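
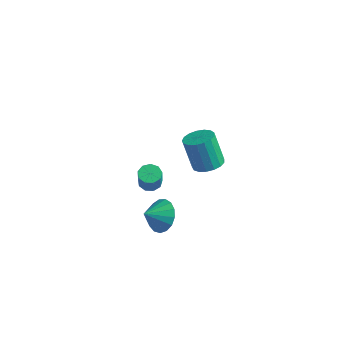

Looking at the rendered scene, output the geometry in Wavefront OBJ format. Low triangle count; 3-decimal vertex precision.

v -4.012 2.59 -3.721
v -3.536 2.231 -3.925
v -3.312 1.912 -2.843
v -3.788 2.27 -2.639
v -3.394 2.628 -3.837
v -3.17 2.309 -2.755
v -3.541 3.007 -3.695
v -3.317 2.688 -2.613
v -3.908 3.191 -3.565
v -3.685 2.872 -2.483
v -4.324 3.094 -3.508
v -4.101 2.774 -2.426
v -4.594 2.76 -3.551
v -4.37 2.441 -2.469
v -4.591 2.347 -3.673
v -4.368 2.028 -2.591
v -4.317 2.047 -3.818
v -4.094 1.728 -2.736
v -3.901 2.002 -3.918
v -3.677 1.682 -2.836
v -1.682 0.292 -3.268
v -0.816 0.214 -2.795
v -2.118 -0.572 -2.612
v -1.057 0.531 -2.539
v -1.441 0.793 -2.449
v -1.881 0.94 -2.547
v -2.275 0.939 -2.81
v -2.533 0.79 -3.178
v -2.596 0.527 -3.567
v -2.45 0.21 -3.888
v -2.128 -0.088 -4.066
v -1.703 -0.299 -4.062
v -1.274 -0.375 -3.876
v -0.938 -0.297 -3.55
v -0.773 -0.085 -3.161
v 0.851 0.621 2.186
v 1.592 0.55 2.478
v 0.95 0.628 4.126
v 0.209 0.699 3.834
v 1.544 0.928 2.442
v 0.902 1.006 4.089
v 1.337 1.236 2.347
v 0.695 1.313 3.994
v 1.019 1.403 2.215
v 0.377 1.481 3.862
v 0.662 1.391 2.076
v 0.02 1.469 3.724
v 0.349 1.202 1.963
v -0.293 1.28 3.611
v 0.15 0.881 1.901
v -0.492 0.959 3.548
v 0.112 0.5 1.904
v -0.53 0.578 3.552
v 0.244 0.147 1.972
v -0.398 0.224 3.619
v 0.514 -0.098 2.089
v -0.128 -0.02 3.736
v 0.862 -0.178 2.228
v 0.22 -0.1 3.876
v 1.207 -0.075 2.358
v 0.565 0.003 4.005
v 1.471 0.188 2.448
v 0.828 0.266 4.096
f 2 1 5
f 2 5 3
f 3 5 6
f 3 6 4
f 5 1 7
f 5 7 6
f 6 7 8
f 6 8 4
f 7 1 9
f 7 9 8
f 8 9 10
f 8 10 4
f 9 1 11
f 9 11 10
f 10 11 12
f 10 12 4
f 11 1 13
f 11 13 12
f 12 13 14
f 12 14 4
f 13 1 15
f 13 15 14
f 14 15 16
f 14 16 4
f 15 1 17
f 15 17 16
f 16 17 18
f 16 18 4
f 17 1 19
f 17 19 18
f 18 19 20
f 18 20 4
f 19 1 2
f 19 2 20
f 20 2 3
f 20 3 4
f 22 21 24
f 22 24 23
f 24 21 25
f 24 25 23
f 25 21 26
f 25 26 23
f 26 21 27
f 26 27 23
f 27 21 28
f 27 28 23
f 28 21 29
f 28 29 23
f 29 21 30
f 29 30 23
f 30 21 31
f 30 31 23
f 31 21 32
f 31 32 23
f 32 21 33
f 32 33 23
f 33 21 34
f 33 34 23
f 34 21 35
f 34 35 23
f 35 21 22
f 35 22 23
f 37 36 40
f 37 40 38
f 38 40 41
f 38 41 39
f 40 36 42
f 40 42 41
f 41 42 43
f 41 43 39
f 42 36 44
f 42 44 43
f 43 44 45
f 43 45 39
f 44 36 46
f 44 46 45
f 45 46 47
f 45 47 39
f 46 36 48
f 46 48 47
f 47 48 49
f 47 49 39
f 48 36 50
f 48 50 49
f 49 50 51
f 49 51 39
f 50 36 52
f 50 52 51
f 51 52 53
f 51 53 39
f 52 36 54
f 52 54 53
f 53 54 55
f 53 55 39
f 54 36 56
f 54 56 55
f 55 56 57
f 55 57 39
f 56 36 58
f 56 58 57
f 57 58 59
f 57 59 39
f 58 36 60
f 58 60 59
f 59 60 61
f 59 61 39
f 60 36 62
f 60 62 61
f 61 62 63
f 61 63 39
f 62 36 37
f 62 37 63
f 63 37 38
f 63 38 39



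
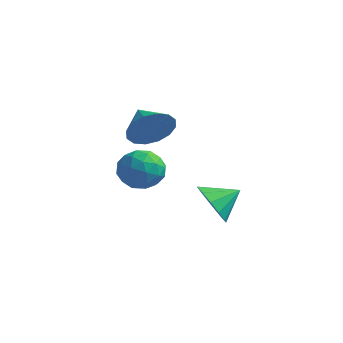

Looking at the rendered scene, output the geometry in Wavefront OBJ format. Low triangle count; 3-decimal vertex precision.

v -0.888 -2.752 2.135
v -0.358 -2.409 2.884
v -1.992 -2.208 2.665
v -0.345 -2.041 2.534
v -0.477 -1.865 2.077
v -0.72 -1.926 1.636
v -1.008 -2.208 1.328
v -1.264 -2.637 1.237
v -1.419 -3.096 1.385
v -1.432 -3.463 1.735
v -1.299 -3.64 2.192
v -1.057 -3.579 2.633
v -0.769 -3.297 2.941
v -0.513 -2.868 3.032
v -1.665 -2.531 -0.564
v -1.112 -2.054 0.07
v -1.268 -3.886 0.11
v -0.715 -3.409 0.744
v -1.678 -3.326 0.784
v -1.923 -2.488 0.367
v -0.457 -3.452 -0.187
v -0.702 -2.614 -0.604
v -0.365 -2.623 0.303
v -1.12 -2.545 0.903
v -1.26 -3.395 -0.723
v -2.015 -3.317 -0.123
v -1.423 -2.173 -0.306
v -0.957 -3.767 0.486
v -1.523 -3.718 0.509
v -1.198 -3.438 0.882
v -1.9 -2.429 -0.132
v -1.575 -2.148 0.241
v -1.908 -2.896 0.661
v -0.805 -3.792 -0.061
v -0.48 -3.511 0.312
v -1.182 -2.502 -0.702
v -0.857 -2.222 -0.329
v -0.472 -3.044 -0.481
v -0.659 -2.227 0.204
v -0.426 -3.024 0.6
v -0.274 -3.049 0.052
v -0.418 -2.556 -0.192
v -1.103 -2.182 0.556
v -0.87 -2.978 0.952
v -1.436 -2.93 0.976
v -1.58 -2.437 0.731
v -0.664 -2.516 0.693
v -1.51 -2.962 -0.772
v -1.277 -3.758 -0.376
v -0.8 -3.503 -0.551
v -0.944 -3.01 -0.796
v -1.954 -2.916 -0.42
v -1.721 -3.713 -0.024
v -1.962 -3.384 0.372
v -2.106 -2.891 0.128
v -1.716 -3.424 -0.513
v 0.071 -0.477 -2.194
v 0.693 -0.377 -2.996
v 0.709 0.437 -1.586
v 0.256 -0.014 -3.084
v -0.239 0.202 -2.889
v -0.636 0.203 -2.474
v -0.809 -0.013 -1.969
v -0.702 -0.375 -1.537
v -0.35 -0.77 -1.313
v 0.136 -1.072 -1.368
v 0.601 -1.185 -1.687
v 0.898 -1.073 -2.166
v 0.932 -0.772 -2.654
f 2 1 4
f 2 4 3
f 4 1 5
f 4 5 3
f 5 1 6
f 5 6 3
f 6 1 7
f 6 7 3
f 7 1 8
f 7 8 3
f 8 1 9
f 8 9 3
f 9 1 10
f 9 10 3
f 10 1 11
f 10 11 3
f 11 1 12
f 11 12 3
f 12 1 13
f 12 13 3
f 13 1 14
f 13 14 3
f 14 1 2
f 14 2 3
f 15 52 31
f 52 26 55
f 31 55 20
f 52 55 31
f 15 31 27
f 31 20 32
f 27 32 16
f 31 32 27
f 15 27 36
f 27 16 37
f 36 37 22
f 27 37 36
f 15 36 48
f 36 22 51
f 48 51 25
f 36 51 48
f 15 48 52
f 48 25 56
f 52 56 26
f 48 56 52
f 16 32 43
f 32 20 46
f 43 46 24
f 32 46 43
f 20 55 33
f 55 26 54
f 33 54 19
f 55 54 33
f 26 56 53
f 56 25 49
f 53 49 17
f 56 49 53
f 25 51 50
f 51 22 38
f 50 38 21
f 51 38 50
f 22 37 42
f 37 16 39
f 42 39 23
f 37 39 42
f 18 44 30
f 44 24 45
f 30 45 19
f 44 45 30
f 18 30 28
f 30 19 29
f 28 29 17
f 30 29 28
f 18 28 35
f 28 17 34
f 35 34 21
f 28 34 35
f 18 35 40
f 35 21 41
f 40 41 23
f 35 41 40
f 18 40 44
f 40 23 47
f 44 47 24
f 40 47 44
f 19 45 33
f 45 24 46
f 33 46 20
f 45 46 33
f 17 29 53
f 29 19 54
f 53 54 26
f 29 54 53
f 21 34 50
f 34 17 49
f 50 49 25
f 34 49 50
f 23 41 42
f 41 21 38
f 42 38 22
f 41 38 42
f 24 47 43
f 47 23 39
f 43 39 16
f 47 39 43
f 58 57 60
f 58 60 59
f 60 57 61
f 60 61 59
f 61 57 62
f 61 62 59
f 62 57 63
f 62 63 59
f 63 57 64
f 63 64 59
f 64 57 65
f 64 65 59
f 65 57 66
f 65 66 59
f 66 57 67
f 66 67 59
f 67 57 68
f 67 68 59
f 68 57 69
f 68 69 59
f 69 57 58
f 69 58 59



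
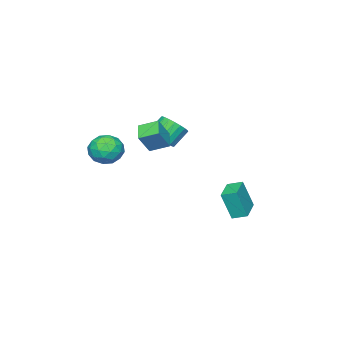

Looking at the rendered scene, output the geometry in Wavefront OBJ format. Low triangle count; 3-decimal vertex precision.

v 3.872 -1.012 4.064
v 4.635 -1.335 3.272
v 2.805 -2.465 3.628
v 3.568 -2.788 2.836
v 3.831 -2.863 3.949
v 4.49 -1.964 4.218
v 2.95 -1.836 2.682
v 3.609 -0.937 2.951
v 4.065 -1.844 2.418
v 4.61 -2.478 3.201
v 2.83 -1.322 3.699
v 3.375 -1.956 4.482
v 4.347 -1.046 3.706
v 3.093 -2.754 3.194
v 3.248 -2.798 3.848
v 3.696 -2.988 3.383
v 4.262 -1.416 4.262
v 4.711 -1.606 3.797
v 4.238 -2.504 4.195
v 2.729 -2.194 3.103
v 3.178 -2.384 2.638
v 3.744 -0.812 3.517
v 4.192 -1.002 3.052
v 3.202 -1.296 2.705
v 4.46 -1.535 2.738
v 3.833 -2.389 2.482
v 3.47 -1.829 2.391
v 3.857 -1.301 2.55
v 4.781 -1.908 3.199
v 4.154 -2.762 2.943
v 4.308 -2.806 3.597
v 4.696 -2.278 3.755
v 4.446 -2.207 2.697
v 3.286 -1.038 3.957
v 2.659 -1.892 3.701
v 2.744 -1.522 3.145
v 3.132 -0.994 3.303
v 3.607 -1.411 4.418
v 2.98 -2.265 4.162
v 3.583 -2.499 4.35
v 3.97 -1.971 4.509
v 2.994 -1.593 4.203
v -3.349 -3.509 1.427
v -2.673 -3.757 2.15
v -3.695 -3.44 3.215
v -4.371 -3.191 2.493
v -2.599 -3.343 2.098
v -3.621 -3.026 3.163
v -2.654 -2.957 1.931
v -3.676 -2.64 2.996
v -2.829 -2.667 1.676
v -3.851 -2.35 2.741
v -3.094 -2.522 1.378
v -4.116 -2.205 2.444
v -3.403 -2.548 1.089
v -4.425 -2.231 2.155
v -3.703 -2.74 0.859
v -4.725 -2.422 1.924
v -3.942 -3.064 0.726
v -4.964 -2.747 1.792
v -4.078 -3.466 0.715
v -5.1 -3.149 1.78
v -4.088 -3.875 0.827
v -5.11 -3.558 1.893
v -3.97 -4.22 1.043
v -4.992 -3.903 2.108
v -3.745 -4.443 1.325
v -4.767 -4.126 2.391
v -3.451 -4.504 1.625
v -4.474 -4.187 2.691
v -3.14 -4.393 1.891
v -4.162 -4.076 2.956
v -2.865 -4.129 2.076
v -3.887 -3.812 3.142
v -2.071 -3.375 1.964
v -2.675 -2.287 2.461
v -1.165 -2.621 1.415
v -1.77 -1.533 1.912
v -1.15 -3.487 3.328
v -1.755 -2.399 3.825
v -0.245 -2.733 2.779
v -0.849 -1.645 3.276
v -2.107 3.323 -1.951
v -1.726 2.788 -0.051
v -2.473 4.197 -1.631
v -2.091 3.663 0.268
v -0.549 4.017 -2.068
v -0.167 3.483 -0.169
v -0.914 4.892 -1.749
v -0.533 4.357 0.151
f 1 38 17
f 38 12 41
f 17 41 6
f 38 41 17
f 1 17 13
f 17 6 18
f 13 18 2
f 17 18 13
f 1 13 22
f 13 2 23
f 22 23 8
f 13 23 22
f 1 22 34
f 22 8 37
f 34 37 11
f 22 37 34
f 1 34 38
f 34 11 42
f 38 42 12
f 34 42 38
f 2 18 29
f 18 6 32
f 29 32 10
f 18 32 29
f 6 41 19
f 41 12 40
f 19 40 5
f 41 40 19
f 12 42 39
f 42 11 35
f 39 35 3
f 42 35 39
f 11 37 36
f 37 8 24
f 36 24 7
f 37 24 36
f 8 23 28
f 23 2 25
f 28 25 9
f 23 25 28
f 4 30 16
f 30 10 31
f 16 31 5
f 30 31 16
f 4 16 14
f 16 5 15
f 14 15 3
f 16 15 14
f 4 14 21
f 14 3 20
f 21 20 7
f 14 20 21
f 4 21 26
f 21 7 27
f 26 27 9
f 21 27 26
f 4 26 30
f 26 9 33
f 30 33 10
f 26 33 30
f 5 31 19
f 31 10 32
f 19 32 6
f 31 32 19
f 3 15 39
f 15 5 40
f 39 40 12
f 15 40 39
f 7 20 36
f 20 3 35
f 36 35 11
f 20 35 36
f 9 27 28
f 27 7 24
f 28 24 8
f 27 24 28
f 10 33 29
f 33 9 25
f 29 25 2
f 33 25 29
f 44 43 47
f 44 47 45
f 45 47 48
f 45 48 46
f 47 43 49
f 47 49 48
f 48 49 50
f 48 50 46
f 49 43 51
f 49 51 50
f 50 51 52
f 50 52 46
f 51 43 53
f 51 53 52
f 52 53 54
f 52 54 46
f 53 43 55
f 53 55 54
f 54 55 56
f 54 56 46
f 55 43 57
f 55 57 56
f 56 57 58
f 56 58 46
f 57 43 59
f 57 59 58
f 58 59 60
f 58 60 46
f 59 43 61
f 59 61 60
f 60 61 62
f 60 62 46
f 61 43 63
f 61 63 62
f 62 63 64
f 62 64 46
f 63 43 65
f 63 65 64
f 64 65 66
f 64 66 46
f 65 43 67
f 65 67 66
f 66 67 68
f 66 68 46
f 67 43 69
f 67 69 68
f 68 69 70
f 68 70 46
f 69 43 71
f 69 71 70
f 70 71 72
f 70 72 46
f 71 43 73
f 71 73 72
f 72 73 74
f 72 74 46
f 73 43 44
f 73 44 74
f 74 44 45
f 74 45 46
f 76 78 75
f 79 76 75
f 75 78 77
f 77 79 75
f 76 82 78
f 80 76 79
f 80 82 76
f 78 82 77
f 81 79 77
f 77 82 81
f 81 80 79
f 82 80 81
f 84 86 83
f 87 84 83
f 83 86 85
f 85 87 83
f 84 90 86
f 88 84 87
f 88 90 84
f 86 90 85
f 89 87 85
f 85 90 89
f 89 88 87
f 90 88 89



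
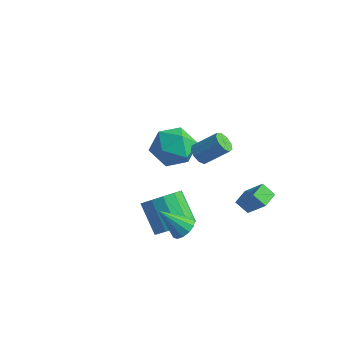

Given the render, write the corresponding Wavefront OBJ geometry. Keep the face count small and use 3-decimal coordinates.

v 0.74 -1.805 -1.817
v 1.394 -1.256 -1.357
v 0.234 -0.925 -0.103
v -0.42 -1.475 -0.563
v 1.123 -0.923 -1.695
v -0.037 -0.592 -0.441
v 0.731 -0.87 -2.072
v -0.429 -0.539 -0.818
v 0.342 -1.114 -2.368
v -0.819 -0.783 -1.114
v 0.079 -1.577 -2.489
v -1.081 -1.247 -1.235
v 0.026 -2.113 -2.396
v -1.134 -1.783 -1.143
v 0.2 -2.552 -2.12
v -0.96 -2.221 -0.866
v 0.545 -2.753 -1.747
v -0.615 -2.422 -0.493
v 0.952 -2.653 -1.397
v -0.208 -2.323 -0.143
v 1.292 -2.285 -1.18
v 0.132 -1.954 0.074
v 1.457 -1.764 -1.165
v 0.297 -1.433 0.089
v 0.845 2.007 -2.336
v 1.803 2.094 -1.332
v 0.634 2.894 -2.211
v 1.592 2.981 -1.208
v 1.408 2.219 -2.892
v 2.366 2.306 -1.889
v 1.197 3.106 -2.768
v 2.155 3.193 -1.764
v 2.568 -3.27 0.177
v 3.067 -3.194 0.571
v 1.772 -3.99 1.323
v 2.86 -2.901 0.612
v 2.56 -2.726 0.515
v 2.263 -2.722 0.31
v 2.063 -2.893 0.064
v 2.023 -3.183 -0.147
v 2.156 -3.501 -0.254
v 2.419 -3.745 -0.225
v 2.73 -3.838 -0.068
v 2.99 -3.751 0.167
v 3.115 -3.511 0.405
v -3.349 3.184 -1.14
v -2.474 2.481 -1.59
v -3.726 1.839 0.23
v -2.851 1.136 -0.22
v -2.568 2.17 0.339
v -2.335 3.001 -0.508
v -3.865 1.319 -0.852
v -3.632 2.15 -1.699
v -2.793 1.328 -1.412
v -1.991 1.854 -0.675
v -4.209 2.466 -0.685
v -3.407 2.992 0.052
v 1.501 -1.172 3.162
v 1.87 -1.578 3.125
v 2.688 -0.914 4.001
v 2.319 -0.508 4.038
v 1.939 -1.317 2.863
v 2.757 -0.653 3.739
v 1.803 -0.988 2.741
v 2.621 -0.324 3.617
v 1.526 -0.745 2.816
v 2.344 -0.082 3.692
v 1.237 -0.702 3.052
v 2.055 -0.038 3.929
v 1.072 -0.879 3.341
v 1.889 -0.215 4.217
v 1.107 -1.192 3.545
v 1.925 -0.529 4.421
v 1.327 -1.497 3.57
v 2.145 -0.833 4.447
v 1.628 -1.649 3.404
v 2.446 -0.985 4.281
f 2 1 5
f 2 5 3
f 3 5 6
f 3 6 4
f 5 1 7
f 5 7 6
f 6 7 8
f 6 8 4
f 7 1 9
f 7 9 8
f 8 9 10
f 8 10 4
f 9 1 11
f 9 11 10
f 10 11 12
f 10 12 4
f 11 1 13
f 11 13 12
f 12 13 14
f 12 14 4
f 13 1 15
f 13 15 14
f 14 15 16
f 14 16 4
f 15 1 17
f 15 17 16
f 16 17 18
f 16 18 4
f 17 1 19
f 17 19 18
f 18 19 20
f 18 20 4
f 19 1 21
f 19 21 20
f 20 21 22
f 20 22 4
f 21 1 23
f 21 23 22
f 22 23 24
f 22 24 4
f 23 1 2
f 23 2 24
f 24 2 3
f 24 3 4
f 26 28 25
f 29 26 25
f 25 28 27
f 27 29 25
f 26 32 28
f 30 26 29
f 30 32 26
f 28 32 27
f 31 29 27
f 27 32 31
f 31 30 29
f 32 30 31
f 34 33 36
f 34 36 35
f 36 33 37
f 36 37 35
f 37 33 38
f 37 38 35
f 38 33 39
f 38 39 35
f 39 33 40
f 39 40 35
f 40 33 41
f 40 41 35
f 41 33 42
f 41 42 35
f 42 33 43
f 42 43 35
f 43 33 44
f 43 44 35
f 44 33 45
f 44 45 35
f 45 33 34
f 45 34 35
f 46 57 51
f 46 51 47
f 46 47 53
f 46 53 56
f 46 56 57
f 47 51 55
f 51 57 50
f 57 56 48
f 56 53 52
f 53 47 54
f 49 55 50
f 49 50 48
f 49 48 52
f 49 52 54
f 49 54 55
f 50 55 51
f 48 50 57
f 52 48 56
f 54 52 53
f 55 54 47
f 59 58 62
f 59 62 60
f 60 62 63
f 60 63 61
f 62 58 64
f 62 64 63
f 63 64 65
f 63 65 61
f 64 58 66
f 64 66 65
f 65 66 67
f 65 67 61
f 66 58 68
f 66 68 67
f 67 68 69
f 67 69 61
f 68 58 70
f 68 70 69
f 69 70 71
f 69 71 61
f 70 58 72
f 70 72 71
f 71 72 73
f 71 73 61
f 72 58 74
f 72 74 73
f 73 74 75
f 73 75 61
f 74 58 76
f 74 76 75
f 75 76 77
f 75 77 61
f 76 58 59
f 76 59 77
f 77 59 60
f 77 60 61



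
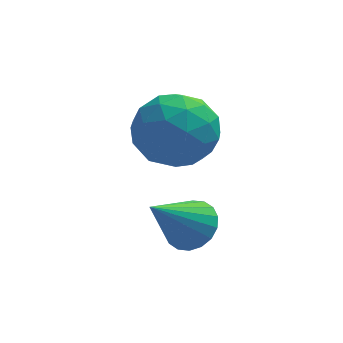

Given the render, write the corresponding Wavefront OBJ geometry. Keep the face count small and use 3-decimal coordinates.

v -0.535 -0.157 1.309
v -0.275 0.207 1.724
v -1.325 -0.783 2.351
v -0.492 0.35 1.646
v -0.718 0.393 1.501
v -0.907 0.327 1.318
v -1.022 0.165 1.133
v -1.042 -0.06 0.983
v -0.96 -0.305 0.897
v -0.795 -0.52 0.894
v -0.578 -0.663 0.972
v -0.353 -0.706 1.117
v -0.163 -0.64 1.3
v -0.048 -0.479 1.485
v -0.029 -0.253 1.635
v -0.11 -0.009 1.72
v -0.613 1.526 2.594
v 0.054 1.097 3.09
v -1.674 0.843 3.43
v -1.007 0.414 3.926
v -1.128 1.338 4.005
v -0.471 1.761 3.489
v -1.149 0.179 3.031
v -0.492 0.602 2.515
v -0.277 0.264 3.36
v -0.264 0.981 3.963
v -1.356 0.959 2.557
v -1.343 1.676 3.16
v -0.186 1.372 2.769
v -1.434 0.568 3.751
v -1.505 1.112 3.798
v -1.113 0.859 4.09
v -0.495 1.762 3.003
v -0.103 1.509 3.295
v -0.798 1.651 3.833
v -1.517 0.431 3.225
v -1.125 0.178 3.517
v -0.507 1.081 2.43
v -0.115 0.828 2.722
v -0.822 0.289 2.687
v 0.011 0.63 3.219
v -0.613 0.228 3.711
v -0.696 0.091 3.184
v -0.31 0.339 2.881
v 0.019 1.051 3.573
v -0.605 0.649 4.064
v -0.676 1.193 4.111
v -0.29 1.441 3.808
v -0.176 0.562 3.732
v -1.015 1.291 2.456
v -1.639 0.889 2.947
v -1.33 0.499 2.712
v -0.944 0.747 2.409
v -1.007 1.712 2.809
v -1.631 1.31 3.301
v -1.31 1.601 3.639
v -0.924 1.849 3.336
v -1.444 1.378 2.788
f 2 1 4
f 2 4 3
f 4 1 5
f 4 5 3
f 5 1 6
f 5 6 3
f 6 1 7
f 6 7 3
f 7 1 8
f 7 8 3
f 8 1 9
f 8 9 3
f 9 1 10
f 9 10 3
f 10 1 11
f 10 11 3
f 11 1 12
f 11 12 3
f 12 1 13
f 12 13 3
f 13 1 14
f 13 14 3
f 14 1 15
f 14 15 3
f 15 1 16
f 15 16 3
f 16 1 2
f 16 2 3
f 17 54 33
f 54 28 57
f 33 57 22
f 54 57 33
f 17 33 29
f 33 22 34
f 29 34 18
f 33 34 29
f 17 29 38
f 29 18 39
f 38 39 24
f 29 39 38
f 17 38 50
f 38 24 53
f 50 53 27
f 38 53 50
f 17 50 54
f 50 27 58
f 54 58 28
f 50 58 54
f 18 34 45
f 34 22 48
f 45 48 26
f 34 48 45
f 22 57 35
f 57 28 56
f 35 56 21
f 57 56 35
f 28 58 55
f 58 27 51
f 55 51 19
f 58 51 55
f 27 53 52
f 53 24 40
f 52 40 23
f 53 40 52
f 24 39 44
f 39 18 41
f 44 41 25
f 39 41 44
f 20 46 32
f 46 26 47
f 32 47 21
f 46 47 32
f 20 32 30
f 32 21 31
f 30 31 19
f 32 31 30
f 20 30 37
f 30 19 36
f 37 36 23
f 30 36 37
f 20 37 42
f 37 23 43
f 42 43 25
f 37 43 42
f 20 42 46
f 42 25 49
f 46 49 26
f 42 49 46
f 21 47 35
f 47 26 48
f 35 48 22
f 47 48 35
f 19 31 55
f 31 21 56
f 55 56 28
f 31 56 55
f 23 36 52
f 36 19 51
f 52 51 27
f 36 51 52
f 25 43 44
f 43 23 40
f 44 40 24
f 43 40 44
f 26 49 45
f 49 25 41
f 45 41 18
f 49 41 45



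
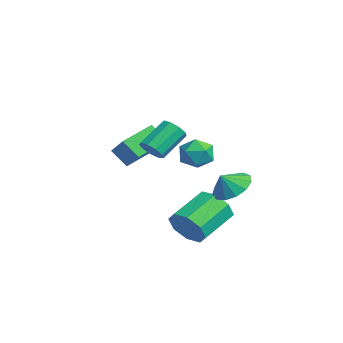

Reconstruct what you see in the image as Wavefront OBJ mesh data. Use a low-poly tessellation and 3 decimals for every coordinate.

v -2.958 3.098 0.448
v -2.134 3.679 0.493
v -2.146 2.021 -0.473
v -1.322 2.602 -0.428
v -1.648 2.123 0.399
v -2.15 2.789 0.968
v -2.13 2.911 -0.948
v -2.632 3.577 -0.379
v -1.623 3.564 -0.369
v -1.325 3.077 0.463
v -2.955 2.623 -0.443
v -2.657 2.136 0.389
v 3.889 2.739 0.082
v 4.931 2.627 -0.134
v 3.991 2.141 0.878
v 4.884 3.105 0.231
v 4.521 3.466 0.548
v 3.957 3.597 0.718
v 3.372 3.455 0.686
v 2.951 3.086 0.463
v 2.828 2.607 0.118
v 3.042 2.169 -0.238
v 3.525 1.913 -0.492
v 4.123 1.919 -0.564
v 4.648 2.185 -0.431
v 0.081 -1.245 0.396
v -0.485 -1.855 1.261
v -0.605 0.329 1.058
v -1.171 -0.281 1.922
v 1.591 -1.059 1.518
v 1.025 -1.669 2.382
v 0.905 0.515 2.179
v 0.339 -0.095 3.044
v 3.681 -1.019 2.665
v 4.318 -0.979 2.953
v 3.756 0.259 4.023
v 3.119 0.219 3.735
v 4.285 -0.675 2.584
v 3.723 0.563 3.654
v 3.97 -0.532 2.253
v 3.408 0.706 3.323
v 3.52 -0.617 2.115
v 2.958 0.621 3.185
v 3.145 -0.89 2.234
v 2.583 0.348 3.304
v 3.021 -1.223 2.555
v 2.459 0.014 3.625
v 3.206 -1.461 2.927
v 2.644 -0.223 3.997
v 3.613 -1.492 3.177
v 3.051 -0.254 4.247
v 4.052 -1.301 3.187
v 3.49 -0.064 4.257
v 3.708 0.652 -2.426
v 4.258 0.495 -1.498
v 3.263 2.151 -0.627
v 2.712 2.308 -1.554
v 4.655 1.009 -2.022
v 3.66 2.665 -1.15
v 4.497 1.313 -2.782
v 3.502 2.97 -1.911
v 3.877 1.231 -3.333
v 2.881 2.887 -2.462
v 3.157 0.809 -3.353
v 2.162 2.465 -2.482
v 2.76 0.295 -2.83
v 1.765 1.951 -1.958
v 2.918 -0.01 -2.069
v 1.923 1.647 -1.198
v 3.539 0.073 -1.518
v 2.543 1.729 -0.647
f 1 12 6
f 1 6 2
f 1 2 8
f 1 8 11
f 1 11 12
f 2 6 10
f 6 12 5
f 12 11 3
f 11 8 7
f 8 2 9
f 4 10 5
f 4 5 3
f 4 3 7
f 4 7 9
f 4 9 10
f 5 10 6
f 3 5 12
f 7 3 11
f 9 7 8
f 10 9 2
f 14 13 16
f 14 16 15
f 16 13 17
f 16 17 15
f 17 13 18
f 17 18 15
f 18 13 19
f 18 19 15
f 19 13 20
f 19 20 15
f 20 13 21
f 20 21 15
f 21 13 22
f 21 22 15
f 22 13 23
f 22 23 15
f 23 13 24
f 23 24 15
f 24 13 25
f 24 25 15
f 25 13 14
f 25 14 15
f 27 29 26
f 30 27 26
f 26 29 28
f 28 30 26
f 27 33 29
f 31 27 30
f 31 33 27
f 29 33 28
f 32 30 28
f 28 33 32
f 32 31 30
f 33 31 32
f 35 34 38
f 35 38 36
f 36 38 39
f 36 39 37
f 38 34 40
f 38 40 39
f 39 40 41
f 39 41 37
f 40 34 42
f 40 42 41
f 41 42 43
f 41 43 37
f 42 34 44
f 42 44 43
f 43 44 45
f 43 45 37
f 44 34 46
f 44 46 45
f 45 46 47
f 45 47 37
f 46 34 48
f 46 48 47
f 47 48 49
f 47 49 37
f 48 34 50
f 48 50 49
f 49 50 51
f 49 51 37
f 50 34 52
f 50 52 51
f 51 52 53
f 51 53 37
f 52 34 35
f 52 35 53
f 53 35 36
f 53 36 37
f 55 54 58
f 55 58 56
f 56 58 59
f 56 59 57
f 58 54 60
f 58 60 59
f 59 60 61
f 59 61 57
f 60 54 62
f 60 62 61
f 61 62 63
f 61 63 57
f 62 54 64
f 62 64 63
f 63 64 65
f 63 65 57
f 64 54 66
f 64 66 65
f 65 66 67
f 65 67 57
f 66 54 68
f 66 68 67
f 67 68 69
f 67 69 57
f 68 54 70
f 68 70 69
f 69 70 71
f 69 71 57
f 70 54 55
f 70 55 71
f 71 55 56
f 71 56 57



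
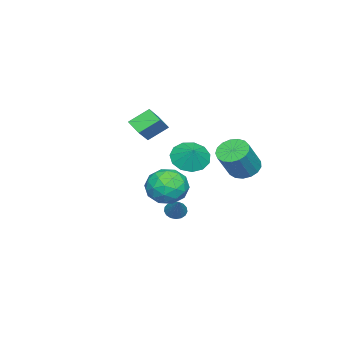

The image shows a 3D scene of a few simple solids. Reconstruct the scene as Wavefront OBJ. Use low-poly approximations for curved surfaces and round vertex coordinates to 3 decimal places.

v -3.881 -3.102 -0.667
v -4.207 -3.895 -0.079
v -4.629 -2.158 0.192
v -4.955 -2.951 0.78
v -2.225 -2.889 0.54
v -2.551 -3.682 1.128
v -2.973 -1.945 1.399
v -3.299 -2.738 1.987
v 1.403 1.768 0.91
v 2.067 2.163 0.156
v 2.037 2.232 1.71
v 1.641 2.587 0.247
v 1.139 2.751 0.55
v 0.721 2.604 0.967
v 0.52 2.191 1.366
v 0.599 1.644 1.62
v 0.934 1.136 1.649
v 1.417 0.829 1.444
v 1.897 0.821 1.069
v 2.219 1.113 0.644
v 2.283 1.613 0.303
v 2.611 1.665 -1.745
v 3.167 2.243 -0.811
v 2.593 -0.023 -0.689
v 3.149 0.555 0.245
v 1.986 0.834 -0.047
v 1.998 1.877 -0.7
v 3.762 0.343 -0.8
v 3.774 1.386 -1.453
v 3.878 1.426 -0.228
v 2.781 1.729 0.238
v 2.979 0.491 -1.738
v 1.882 0.794 -1.272
v 2.891 2.102 -1.371
v 2.869 0.118 -0.129
v 2.186 0.282 -0.301
v 2.513 0.622 0.248
v 2.204 1.887 -1.305
v 2.53 2.226 -0.756
v 1.836 1.399 -0.307
v 3.23 -0.006 -0.744
v 3.556 0.333 -0.195
v 3.247 1.598 -1.748
v 3.574 1.938 -1.199
v 3.924 0.821 -1.193
v 3.635 1.961 -0.479
v 3.625 0.97 0.141
v 3.985 0.845 -0.473
v 3.992 1.458 -0.856
v 2.99 2.14 -0.206
v 2.98 1.148 0.415
v 2.296 1.312 0.244
v 2.303 1.925 -0.14
v 3.408 1.66 0.137
v 2.78 1.072 -1.915
v 2.77 0.08 -1.294
v 3.457 0.295 -1.36
v 3.464 0.908 -1.744
v 2.135 1.25 -1.641
v 2.125 0.259 -1.021
v 1.768 0.762 -0.644
v 1.775 1.375 -1.027
v 2.352 0.56 -1.637
v 1.22 0.866 -3.243
v 1.706 0.776 -3.617
v 2.2 1.494 -2.117
v 1.612 1.049 -3.687
v 1.428 1.28 -3.655
v 1.196 1.416 -3.529
v 0.97 1.426 -3.338
v 0.801 1.307 -3.124
v 0.727 1.088 -2.938
v 0.767 0.818 -2.822
v 0.91 0.559 -2.802
v 1.124 0.37 -2.884
v 1.36 0.295 -3.047
v 1.564 0.351 -3.256
v 1.689 0.524 -3.461
v -2.635 3.202 -1.166
v -2.003 3.832 -1.521
v -0.833 3.588 0.132
v -1.465 2.958 0.486
v -2.293 4.092 -1.277
v -1.123 3.848 0.376
v -2.662 4.149 -1.008
v -1.491 3.904 0.645
v -3.024 3.988 -0.775
v -1.853 3.744 0.878
v -3.297 3.647 -0.632
v -2.126 3.403 1.021
v -3.418 3.205 -0.611
v -2.248 2.961 1.041
v -3.361 2.762 -0.718
v -2.19 2.517 0.935
v -3.137 2.419 -0.927
v -1.966 2.175 0.726
v -2.798 2.256 -1.191
v -1.627 2.012 0.462
v -2.422 2.31 -1.45
v -1.251 2.066 0.203
v -2.094 2.568 -1.643
v -0.924 2.324 0.01
v -1.891 2.971 -1.727
v -0.721 2.727 -0.075
v -1.858 3.428 -1.683
v -0.688 3.183 -0.03
f 2 4 1
f 5 2 1
f 1 4 3
f 3 5 1
f 2 8 4
f 6 2 5
f 6 8 2
f 4 8 3
f 7 5 3
f 3 8 7
f 7 6 5
f 8 6 7
f 10 9 12
f 10 12 11
f 12 9 13
f 12 13 11
f 13 9 14
f 13 14 11
f 14 9 15
f 14 15 11
f 15 9 16
f 15 16 11
f 16 9 17
f 16 17 11
f 17 9 18
f 17 18 11
f 18 9 19
f 18 19 11
f 19 9 20
f 19 20 11
f 20 9 21
f 20 21 11
f 21 9 10
f 21 10 11
f 22 59 38
f 59 33 62
f 38 62 27
f 59 62 38
f 22 38 34
f 38 27 39
f 34 39 23
f 38 39 34
f 22 34 43
f 34 23 44
f 43 44 29
f 34 44 43
f 22 43 55
f 43 29 58
f 55 58 32
f 43 58 55
f 22 55 59
f 55 32 63
f 59 63 33
f 55 63 59
f 23 39 50
f 39 27 53
f 50 53 31
f 39 53 50
f 27 62 40
f 62 33 61
f 40 61 26
f 62 61 40
f 33 63 60
f 63 32 56
f 60 56 24
f 63 56 60
f 32 58 57
f 58 29 45
f 57 45 28
f 58 45 57
f 29 44 49
f 44 23 46
f 49 46 30
f 44 46 49
f 25 51 37
f 51 31 52
f 37 52 26
f 51 52 37
f 25 37 35
f 37 26 36
f 35 36 24
f 37 36 35
f 25 35 42
f 35 24 41
f 42 41 28
f 35 41 42
f 25 42 47
f 42 28 48
f 47 48 30
f 42 48 47
f 25 47 51
f 47 30 54
f 51 54 31
f 47 54 51
f 26 52 40
f 52 31 53
f 40 53 27
f 52 53 40
f 24 36 60
f 36 26 61
f 60 61 33
f 36 61 60
f 28 41 57
f 41 24 56
f 57 56 32
f 41 56 57
f 30 48 49
f 48 28 45
f 49 45 29
f 48 45 49
f 31 54 50
f 54 30 46
f 50 46 23
f 54 46 50
f 65 64 67
f 65 67 66
f 67 64 68
f 67 68 66
f 68 64 69
f 68 69 66
f 69 64 70
f 69 70 66
f 70 64 71
f 70 71 66
f 71 64 72
f 71 72 66
f 72 64 73
f 72 73 66
f 73 64 74
f 73 74 66
f 74 64 75
f 74 75 66
f 75 64 76
f 75 76 66
f 76 64 77
f 76 77 66
f 77 64 78
f 77 78 66
f 78 64 65
f 78 65 66
f 80 79 83
f 80 83 81
f 81 83 84
f 81 84 82
f 83 79 85
f 83 85 84
f 84 85 86
f 84 86 82
f 85 79 87
f 85 87 86
f 86 87 88
f 86 88 82
f 87 79 89
f 87 89 88
f 88 89 90
f 88 90 82
f 89 79 91
f 89 91 90
f 90 91 92
f 90 92 82
f 91 79 93
f 91 93 92
f 92 93 94
f 92 94 82
f 93 79 95
f 93 95 94
f 94 95 96
f 94 96 82
f 95 79 97
f 95 97 96
f 96 97 98
f 96 98 82
f 97 79 99
f 97 99 98
f 98 99 100
f 98 100 82
f 99 79 101
f 99 101 100
f 100 101 102
f 100 102 82
f 101 79 103
f 101 103 102
f 102 103 104
f 102 104 82
f 103 79 105
f 103 105 104
f 104 105 106
f 104 106 82
f 105 79 80
f 105 80 106
f 106 80 81
f 106 81 82



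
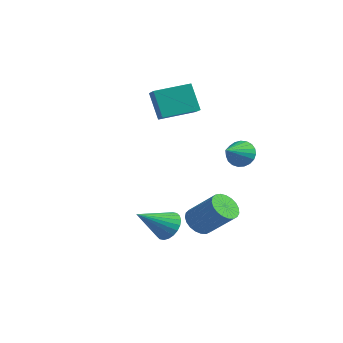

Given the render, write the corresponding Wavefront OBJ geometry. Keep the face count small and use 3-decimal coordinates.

v -1.943 1.867 3.298
v -2.766 2.113 4.765
v -2.796 2.48 2.717
v -3.618 2.726 4.185
v -0.962 3.494 3.575
v -1.784 3.74 5.043
v -1.814 4.107 2.995
v -2.637 4.353 4.462
v 1.762 -1.822 -1.35
v 2.145 -1.462 -0.681
v 1.158 -3.298 -0.21
v 1.843 -1.326 -0.664
v 1.529 -1.265 -0.751
v 1.25 -1.289 -0.93
v 1.049 -1.394 -1.172
v 0.957 -1.564 -1.441
v 0.987 -1.773 -1.697
v 1.136 -1.99 -1.899
v 1.379 -2.181 -2.018
v 1.681 -2.318 -2.035
v 1.995 -2.379 -1.948
v 2.274 -2.355 -1.77
v 2.474 -2.25 -1.527
v 2.566 -2.08 -1.258
v 2.536 -1.871 -1.003
v 2.388 -1.654 -0.8
v 3.102 1.686 2.517
v 3.438 2.068 3.108
v 3.278 0.374 3.263
v 3.125 2.074 3.193
v 2.808 2.013 3.161
v 2.542 1.896 3.017
v 2.373 1.742 2.787
v 2.33 1.579 2.51
v 2.42 1.434 2.234
v 2.629 1.333 2.007
v 2.919 1.293 1.869
v 3.241 1.321 1.842
v 3.539 1.412 1.932
v 3.762 1.55 2.123
v 3.87 1.712 2.382
v 3.846 1.87 2.664
v 3.693 1.995 2.921
v 1.336 0.778 -2.237
v 1.875 0.324 -2.675
v 3.263 0.628 -1.282
v 2.724 1.082 -0.843
v 1.931 0.641 -2.799
v 3.319 0.945 -1.406
v 1.883 0.982 -2.826
v 3.271 1.286 -1.433
v 1.741 1.287 -2.752
v 3.129 1.591 -1.358
v 1.529 1.505 -2.588
v 2.917 1.809 -1.195
v 1.284 1.596 -2.363
v 2.672 1.901 -0.97
v 1.047 1.547 -2.117
v 2.435 1.851 -0.724
v 0.861 1.364 -1.891
v 2.249 1.668 -0.498
v 0.756 1.08 -1.725
v 2.144 1.384 -0.332
v 0.752 0.744 -1.647
v 2.14 1.048 -0.254
v 0.849 0.413 -1.672
v 2.237 0.718 -0.279
v 1.03 0.146 -1.794
v 2.418 0.45 -0.401
v 1.264 -0.012 -1.992
v 2.652 0.292 -0.599
v 1.51 -0.034 -2.233
v 2.898 0.271 -0.84
v 1.726 0.085 -2.474
v 3.115 0.389 -1.081
f 2 4 1
f 5 2 1
f 1 4 3
f 3 5 1
f 2 8 4
f 6 2 5
f 6 8 2
f 4 8 3
f 7 5 3
f 3 8 7
f 7 6 5
f 8 6 7
f 10 9 12
f 10 12 11
f 12 9 13
f 12 13 11
f 13 9 14
f 13 14 11
f 14 9 15
f 14 15 11
f 15 9 16
f 15 16 11
f 16 9 17
f 16 17 11
f 17 9 18
f 17 18 11
f 18 9 19
f 18 19 11
f 19 9 20
f 19 20 11
f 20 9 21
f 20 21 11
f 21 9 22
f 21 22 11
f 22 9 23
f 22 23 11
f 23 9 24
f 23 24 11
f 24 9 25
f 24 25 11
f 25 9 26
f 25 26 11
f 26 9 10
f 26 10 11
f 28 27 30
f 28 30 29
f 30 27 31
f 30 31 29
f 31 27 32
f 31 32 29
f 32 27 33
f 32 33 29
f 33 27 34
f 33 34 29
f 34 27 35
f 34 35 29
f 35 27 36
f 35 36 29
f 36 27 37
f 36 37 29
f 37 27 38
f 37 38 29
f 38 27 39
f 38 39 29
f 39 27 40
f 39 40 29
f 40 27 41
f 40 41 29
f 41 27 42
f 41 42 29
f 42 27 43
f 42 43 29
f 43 27 28
f 43 28 29
f 45 44 48
f 45 48 46
f 46 48 49
f 46 49 47
f 48 44 50
f 48 50 49
f 49 50 51
f 49 51 47
f 50 44 52
f 50 52 51
f 51 52 53
f 51 53 47
f 52 44 54
f 52 54 53
f 53 54 55
f 53 55 47
f 54 44 56
f 54 56 55
f 55 56 57
f 55 57 47
f 56 44 58
f 56 58 57
f 57 58 59
f 57 59 47
f 58 44 60
f 58 60 59
f 59 60 61
f 59 61 47
f 60 44 62
f 60 62 61
f 61 62 63
f 61 63 47
f 62 44 64
f 62 64 63
f 63 64 65
f 63 65 47
f 64 44 66
f 64 66 65
f 65 66 67
f 65 67 47
f 66 44 68
f 66 68 67
f 67 68 69
f 67 69 47
f 68 44 70
f 68 70 69
f 69 70 71
f 69 71 47
f 70 44 72
f 70 72 71
f 71 72 73
f 71 73 47
f 72 44 74
f 72 74 73
f 73 74 75
f 73 75 47
f 74 44 45
f 74 45 75
f 75 45 46
f 75 46 47



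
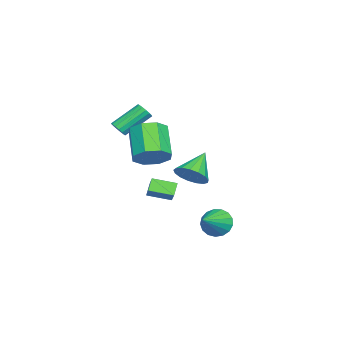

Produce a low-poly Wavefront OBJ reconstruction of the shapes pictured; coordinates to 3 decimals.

v 3.749 -0.382 2.401
v 4.451 -0.504 3.059
v 3.153 -1.079 4.337
v 2.451 -0.958 3.679
v 4.162 0.18 3.074
v 2.865 -0.395 4.352
v 3.632 0.535 2.695
v 2.334 -0.041 3.973
v 3.17 0.352 2.143
v 1.872 -0.223 3.421
v 3.047 -0.261 1.743
v 1.749 -0.836 3.021
v 3.335 -0.945 1.728
v 2.038 -1.52 3.006
v 3.866 -1.299 2.107
v 2.568 -1.875 3.385
v 4.328 -1.117 2.659
v 3.03 -1.692 3.937
v 2.247 2.349 -2.179
v 2.557 2.007 -2.892
v 3.753 2.051 -1.381
v 2.652 2.401 -2.924
v 2.655 2.783 -2.786
v 2.563 3.066 -2.508
v 2.4 3.185 -2.155
v 2.201 3.112 -1.807
v 2.013 2.865 -1.545
v 1.879 2.499 -1.428
v 1.829 2.099 -1.483
v 1.874 1.756 -1.697
v 2.006 1.549 -2.022
v 2.192 1.526 -2.383
v 2.391 1.691 -2.697
v -2.776 -2.675 -3.028
v -3.401 -2.669 -2.424
v -3.066 -1.405 -3.342
v -3.692 -1.399 -2.738
v -2.168 -2.381 -2.402
v -2.794 -2.375 -1.798
v -2.459 -1.111 -2.716
v -3.084 -1.105 -2.112
v 0.257 -3.162 2.675
v 0.699 -2.977 2.85
v -0.195 -1.873 3.94
v -0.637 -2.058 3.765
v 0.637 -2.823 2.644
v -0.257 -1.72 3.734
v 0.474 -2.761 2.447
v -0.42 -1.657 3.536
v 0.252 -2.806 2.31
v -0.642 -1.702 3.4
v 0.032 -2.946 2.272
v -0.862 -1.842 3.361
v -0.128 -3.144 2.341
v -1.022 -2.04 3.431
v -0.185 -3.347 2.5
v -1.079 -2.243 3.59
v -0.123 -3.5 2.706
v -1.017 -2.397 3.796
v 0.04 -3.563 2.904
v -0.854 -2.459 3.993
v 0.262 -3.518 3.04
v -0.632 -2.414 4.13
v 0.482 -3.378 3.079
v -0.412 -2.274 4.168
v 0.642 -3.18 3.009
v -0.252 -2.076 4.099
v 1.243 0.804 0.359
v 1.759 0.5 1.058
v -0.043 1.156 1.461
v 1.856 0.929 1.035
v 1.812 1.329 0.856
v 1.639 1.609 0.564
v 1.375 1.704 0.225
v 1.08 1.594 -0.084
v 0.824 1.302 -0.29
v 0.663 0.896 -0.348
v 0.635 0.469 -0.244
v 0.747 0.119 -0.002
v 0.972 -0.074 0.323
v 1.26 -0.067 0.657
v 1.543 0.141 0.922
f 2 1 5
f 2 5 3
f 3 5 6
f 3 6 4
f 5 1 7
f 5 7 6
f 6 7 8
f 6 8 4
f 7 1 9
f 7 9 8
f 8 9 10
f 8 10 4
f 9 1 11
f 9 11 10
f 10 11 12
f 10 12 4
f 11 1 13
f 11 13 12
f 12 13 14
f 12 14 4
f 13 1 15
f 13 15 14
f 14 15 16
f 14 16 4
f 15 1 17
f 15 17 16
f 16 17 18
f 16 18 4
f 17 1 2
f 17 2 18
f 18 2 3
f 18 3 4
f 20 19 22
f 20 22 21
f 22 19 23
f 22 23 21
f 23 19 24
f 23 24 21
f 24 19 25
f 24 25 21
f 25 19 26
f 25 26 21
f 26 19 27
f 26 27 21
f 27 19 28
f 27 28 21
f 28 19 29
f 28 29 21
f 29 19 30
f 29 30 21
f 30 19 31
f 30 31 21
f 31 19 32
f 31 32 21
f 32 19 33
f 32 33 21
f 33 19 20
f 33 20 21
f 35 37 34
f 38 35 34
f 34 37 36
f 36 38 34
f 35 41 37
f 39 35 38
f 39 41 35
f 37 41 36
f 40 38 36
f 36 41 40
f 40 39 38
f 41 39 40
f 43 42 46
f 43 46 44
f 44 46 47
f 44 47 45
f 46 42 48
f 46 48 47
f 47 48 49
f 47 49 45
f 48 42 50
f 48 50 49
f 49 50 51
f 49 51 45
f 50 42 52
f 50 52 51
f 51 52 53
f 51 53 45
f 52 42 54
f 52 54 53
f 53 54 55
f 53 55 45
f 54 42 56
f 54 56 55
f 55 56 57
f 55 57 45
f 56 42 58
f 56 58 57
f 57 58 59
f 57 59 45
f 58 42 60
f 58 60 59
f 59 60 61
f 59 61 45
f 60 42 62
f 60 62 61
f 61 62 63
f 61 63 45
f 62 42 64
f 62 64 63
f 63 64 65
f 63 65 45
f 64 42 66
f 64 66 65
f 65 66 67
f 65 67 45
f 66 42 43
f 66 43 67
f 67 43 44
f 67 44 45
f 69 68 71
f 69 71 70
f 71 68 72
f 71 72 70
f 72 68 73
f 72 73 70
f 73 68 74
f 73 74 70
f 74 68 75
f 74 75 70
f 75 68 76
f 75 76 70
f 76 68 77
f 76 77 70
f 77 68 78
f 77 78 70
f 78 68 79
f 78 79 70
f 79 68 80
f 79 80 70
f 80 68 81
f 80 81 70
f 81 68 82
f 81 82 70
f 82 68 69
f 82 69 70



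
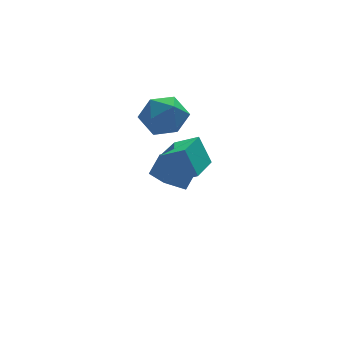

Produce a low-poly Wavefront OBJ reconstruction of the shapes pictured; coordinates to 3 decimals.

v 0.768 2.596 -1.454
v -0.194 2.685 -0.868
v 0.678 4.237 -1.849
v -0.283 4.326 -1.263
v 1.363 2.854 -0.517
v 0.402 2.943 0.069
v 1.274 4.495 -0.912
v 0.312 4.584 -0.326
v -1.376 -1.678 2.046
v -1.719 -1.139 3.291
v -0.21 -0.141 1.701
v -0.553 0.398 2.947
v -0.527 -2.218 2.513
v -0.87 -1.679 3.759
v 0.639 -0.681 2.169
v 0.296 -0.142 3.414
v -0.886 3.967 2.569
v -0.068 4.222 1.791
v 0.348 2.938 3.529
v 1.166 3.193 2.751
v 0.761 4.016 3.456
v -0.002 4.652 2.863
v 0.282 2.508 2.457
v -0.481 3.144 1.864
v 0.653 3.321 1.722
v 0.949 4.253 2.34
v -0.669 2.907 2.98
v -0.373 3.839 3.598
f 2 4 1
f 5 2 1
f 1 4 3
f 3 5 1
f 2 8 4
f 6 2 5
f 6 8 2
f 4 8 3
f 7 5 3
f 3 8 7
f 7 6 5
f 8 6 7
f 10 12 9
f 13 10 9
f 9 12 11
f 11 13 9
f 10 16 12
f 14 10 13
f 14 16 10
f 12 16 11
f 15 13 11
f 11 16 15
f 15 14 13
f 16 14 15
f 17 28 22
f 17 22 18
f 17 18 24
f 17 24 27
f 17 27 28
f 18 22 26
f 22 28 21
f 28 27 19
f 27 24 23
f 24 18 25
f 20 26 21
f 20 21 19
f 20 19 23
f 20 23 25
f 20 25 26
f 21 26 22
f 19 21 28
f 23 19 27
f 25 23 24
f 26 25 18



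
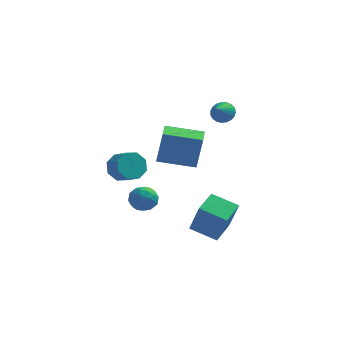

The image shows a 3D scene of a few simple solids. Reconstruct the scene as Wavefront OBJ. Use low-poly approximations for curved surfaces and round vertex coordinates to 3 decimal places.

v 0.391 -1.922 -3.553
v 1.005 -2.521 -1.592
v 0.82 -0.406 -3.225
v 1.434 -1.004 -1.264
v 1.946 -2.236 -4.136
v 2.56 -2.834 -2.175
v 2.375 -0.719 -3.808
v 2.989 -1.318 -1.847
v -3.417 -1.384 0.534
v -2.691 -1.026 0.036
v -1.957 -1.718 0.609
v -2.683 -2.076 1.106
v -2.818 -0.655 0.649
v -2.085 -1.347 1.221
v -3.296 -0.711 1.194
v -2.563 -1.403 1.766
v -3.845 -1.161 1.352
v -3.111 -1.854 1.924
v -4.143 -1.742 1.031
v -3.409 -2.434 1.604
v -4.015 -2.113 0.419
v -3.282 -2.805 0.991
v -3.537 -2.057 -0.126
v -2.804 -2.749 0.446
v -2.989 -1.606 -0.284
v -2.255 -2.299 0.288
v -2.301 1 -2.26
v -1.836 0.824 -3.016
v -3.324 0.036 -2.664
v -2.859 -0.14 -3.42
v -2.532 -0.399 -2.617
v -1.9 0.197 -2.368
v -3.26 0.663 -3.312
v -2.628 1.259 -3.063
v -2.429 0.616 -3.666
v -1.979 -0.041 -3.236
v -3.181 0.901 -2.444
v -2.731 0.244 -2.014
v -1.979 0.997 -2.602
v -3.181 -0.137 -3.078
v -2.989 -0.289 -2.606
v -2.716 -0.393 -3.05
v -2.016 0.628 -2.221
v -1.743 0.525 -2.666
v -2.152 -0.194 -2.432
v -3.417 0.335 -3.014
v -3.144 0.232 -3.459
v -2.444 1.253 -2.63
v -2.171 1.149 -3.074
v -3.008 1.054 -3.248
v -2.054 0.771 -3.429
v -2.655 0.204 -3.666
v -2.891 0.676 -3.603
v -2.519 1.027 -3.456
v -1.79 0.385 -3.176
v -2.391 -0.182 -3.414
v -2.199 -0.334 -2.942
v -1.827 0.016 -2.795
v -2.138 0.263 -3.559
v -2.769 1.042 -2.266
v -3.37 0.475 -2.504
v -3.333 0.844 -2.885
v -2.961 1.194 -2.738
v -2.505 0.656 -2.014
v -3.106 0.089 -2.251
v -2.641 -0.167 -2.224
v -2.269 0.184 -2.077
v -3.022 0.597 -2.121
v 1.406 3.144 2.959
v 2.051 3.249 3.306
v 1.174 2.116 3.701
v 1.858 3.417 3.477
v 1.587 3.537 3.559
v 1.285 3.589 3.537
v 1.003 3.565 3.416
v 0.792 3.468 3.215
v 0.686 3.315 2.969
v 0.705 3.132 2.722
v 0.845 2.952 2.516
v 1.082 2.805 2.387
v 1.375 2.716 2.356
v 1.674 2.702 2.429
v 1.926 2.764 2.594
v 2.088 2.892 2.822
v 2.133 3.064 3.074
v -0.883 -4.702 2.977
v -0.563 -4.567 4.926
v -1.019 -3.341 2.905
v -0.699 -3.206 4.854
v 1.179 -4.514 2.626
v 1.499 -4.379 4.575
v 1.043 -3.153 2.554
v 1.363 -3.018 4.503
f 2 4 1
f 5 2 1
f 1 4 3
f 3 5 1
f 2 8 4
f 6 2 5
f 6 8 2
f 4 8 3
f 7 5 3
f 3 8 7
f 7 6 5
f 8 6 7
f 10 9 13
f 10 13 11
f 11 13 14
f 11 14 12
f 13 9 15
f 13 15 14
f 14 15 16
f 14 16 12
f 15 9 17
f 15 17 16
f 16 17 18
f 16 18 12
f 17 9 19
f 17 19 18
f 18 19 20
f 18 20 12
f 19 9 21
f 19 21 20
f 20 21 22
f 20 22 12
f 21 9 23
f 21 23 22
f 22 23 24
f 22 24 12
f 23 9 25
f 23 25 24
f 24 25 26
f 24 26 12
f 25 9 10
f 25 10 26
f 26 10 11
f 26 11 12
f 27 64 43
f 64 38 67
f 43 67 32
f 64 67 43
f 27 43 39
f 43 32 44
f 39 44 28
f 43 44 39
f 27 39 48
f 39 28 49
f 48 49 34
f 39 49 48
f 27 48 60
f 48 34 63
f 60 63 37
f 48 63 60
f 27 60 64
f 60 37 68
f 64 68 38
f 60 68 64
f 28 44 55
f 44 32 58
f 55 58 36
f 44 58 55
f 32 67 45
f 67 38 66
f 45 66 31
f 67 66 45
f 38 68 65
f 68 37 61
f 65 61 29
f 68 61 65
f 37 63 62
f 63 34 50
f 62 50 33
f 63 50 62
f 34 49 54
f 49 28 51
f 54 51 35
f 49 51 54
f 30 56 42
f 56 36 57
f 42 57 31
f 56 57 42
f 30 42 40
f 42 31 41
f 40 41 29
f 42 41 40
f 30 40 47
f 40 29 46
f 47 46 33
f 40 46 47
f 30 47 52
f 47 33 53
f 52 53 35
f 47 53 52
f 30 52 56
f 52 35 59
f 56 59 36
f 52 59 56
f 31 57 45
f 57 36 58
f 45 58 32
f 57 58 45
f 29 41 65
f 41 31 66
f 65 66 38
f 41 66 65
f 33 46 62
f 46 29 61
f 62 61 37
f 46 61 62
f 35 53 54
f 53 33 50
f 54 50 34
f 53 50 54
f 36 59 55
f 59 35 51
f 55 51 28
f 59 51 55
f 70 69 72
f 70 72 71
f 72 69 73
f 72 73 71
f 73 69 74
f 73 74 71
f 74 69 75
f 74 75 71
f 75 69 76
f 75 76 71
f 76 69 77
f 76 77 71
f 77 69 78
f 77 78 71
f 78 69 79
f 78 79 71
f 79 69 80
f 79 80 71
f 80 69 81
f 80 81 71
f 81 69 82
f 81 82 71
f 82 69 83
f 82 83 71
f 83 69 84
f 83 84 71
f 84 69 85
f 84 85 71
f 85 69 70
f 85 70 71
f 87 89 86
f 90 87 86
f 86 89 88
f 88 90 86
f 87 93 89
f 91 87 90
f 91 93 87
f 89 93 88
f 92 90 88
f 88 93 92
f 92 91 90
f 93 91 92



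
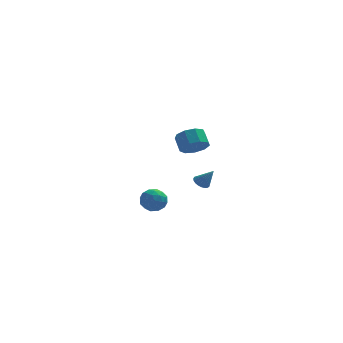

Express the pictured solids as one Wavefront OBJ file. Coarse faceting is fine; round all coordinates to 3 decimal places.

v -0.554 3.43 0.818
v 0.03 4.002 0.395
v -0.243 4.801 1.099
v -0.826 4.23 1.522
v -0.54 4.041 0.13
v -0.812 4.841 0.834
v -1.116 3.794 0.187
v -1.388 4.594 0.892
v -1.429 3.377 0.539
v -1.701 4.177 1.244
v -1.333 2.985 1.022
v -1.605 3.785 1.726
v -0.872 2.801 1.409
v -1.144 3.601 2.113
v -0.262 2.911 1.519
v -0.534 3.711 2.224
v 0.211 3.264 1.301
v -0.061 4.064 2.006
v 0.326 3.695 0.857
v 0.054 4.495 1.562
v -0.363 -2.849 0.925
v -0.041 -3.144 0.625
v 0.283 -3.151 1.915
v 0.058 -2.947 0.62
v 0.085 -2.734 0.667
v 0.034 -2.54 0.76
v -0.085 -2.4 0.881
v -0.253 -2.337 1.009
v -0.44 -2.363 1.124
v -0.613 -2.473 1.203
v -0.744 -2.648 1.235
v -0.808 -2.858 1.213
v -0.796 -3.066 1.142
v -0.709 -3.236 1.033
v -0.562 -3.34 0.905
v -0.381 -3.359 0.781
v -0.197 -3.289 0.682
v -3.649 -3.611 -0.295
v -2.912 -3.39 -0.578
v -3.068 -4.33 0.658
v -2.331 -4.109 0.375
v -2.815 -3.553 0.736
v -3.174 -3.11 0.147
v -2.806 -4.61 -0.067
v -3.165 -4.167 -0.656
v -2.391 -4.008 -0.437
v -2.396 -3.355 0.059
v -3.584 -4.365 0.021
v -3.589 -3.712 0.517
v -3.331 -3.438 -0.52
v -2.649 -4.282 0.6
v -2.933 -3.956 0.812
v -2.5 -3.826 0.646
v -3.485 -3.273 -0.094
v -3.052 -3.143 -0.26
v -2.995 -3.239 0.512
v -2.928 -4.577 0.34
v -2.495 -4.447 0.174
v -3.48 -3.894 -0.566
v -3.047 -3.764 -0.732
v -2.985 -4.481 -0.432
v -2.592 -3.671 -0.603
v -2.25 -4.093 -0.043
v -2.53 -4.388 -0.303
v -2.74 -4.127 -0.649
v -2.595 -3.287 -0.312
v -2.254 -3.709 0.248
v -2.538 -3.383 0.46
v -2.749 -3.122 0.114
v -2.289 -3.65 -0.229
v -3.726 -4.011 -0.168
v -3.385 -4.433 0.392
v -3.231 -4.598 -0.034
v -3.442 -4.337 -0.38
v -3.73 -3.627 0.123
v -3.388 -4.049 0.683
v -3.24 -3.593 0.729
v -3.45 -3.332 0.383
v -3.691 -4.07 0.309
f 2 1 5
f 2 5 3
f 3 5 6
f 3 6 4
f 5 1 7
f 5 7 6
f 6 7 8
f 6 8 4
f 7 1 9
f 7 9 8
f 8 9 10
f 8 10 4
f 9 1 11
f 9 11 10
f 10 11 12
f 10 12 4
f 11 1 13
f 11 13 12
f 12 13 14
f 12 14 4
f 13 1 15
f 13 15 14
f 14 15 16
f 14 16 4
f 15 1 17
f 15 17 16
f 16 17 18
f 16 18 4
f 17 1 19
f 17 19 18
f 18 19 20
f 18 20 4
f 19 1 2
f 19 2 20
f 20 2 3
f 20 3 4
f 22 21 24
f 22 24 23
f 24 21 25
f 24 25 23
f 25 21 26
f 25 26 23
f 26 21 27
f 26 27 23
f 27 21 28
f 27 28 23
f 28 21 29
f 28 29 23
f 29 21 30
f 29 30 23
f 30 21 31
f 30 31 23
f 31 21 32
f 31 32 23
f 32 21 33
f 32 33 23
f 33 21 34
f 33 34 23
f 34 21 35
f 34 35 23
f 35 21 36
f 35 36 23
f 36 21 37
f 36 37 23
f 37 21 22
f 37 22 23
f 38 75 54
f 75 49 78
f 54 78 43
f 75 78 54
f 38 54 50
f 54 43 55
f 50 55 39
f 54 55 50
f 38 50 59
f 50 39 60
f 59 60 45
f 50 60 59
f 38 59 71
f 59 45 74
f 71 74 48
f 59 74 71
f 38 71 75
f 71 48 79
f 75 79 49
f 71 79 75
f 39 55 66
f 55 43 69
f 66 69 47
f 55 69 66
f 43 78 56
f 78 49 77
f 56 77 42
f 78 77 56
f 49 79 76
f 79 48 72
f 76 72 40
f 79 72 76
f 48 74 73
f 74 45 61
f 73 61 44
f 74 61 73
f 45 60 65
f 60 39 62
f 65 62 46
f 60 62 65
f 41 67 53
f 67 47 68
f 53 68 42
f 67 68 53
f 41 53 51
f 53 42 52
f 51 52 40
f 53 52 51
f 41 51 58
f 51 40 57
f 58 57 44
f 51 57 58
f 41 58 63
f 58 44 64
f 63 64 46
f 58 64 63
f 41 63 67
f 63 46 70
f 67 70 47
f 63 70 67
f 42 68 56
f 68 47 69
f 56 69 43
f 68 69 56
f 40 52 76
f 52 42 77
f 76 77 49
f 52 77 76
f 44 57 73
f 57 40 72
f 73 72 48
f 57 72 73
f 46 64 65
f 64 44 61
f 65 61 45
f 64 61 65
f 47 70 66
f 70 46 62
f 66 62 39
f 70 62 66



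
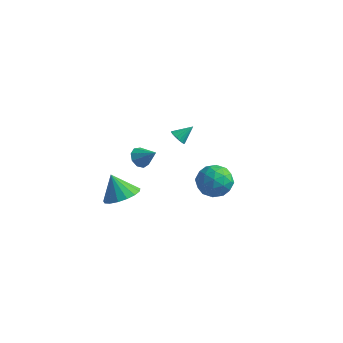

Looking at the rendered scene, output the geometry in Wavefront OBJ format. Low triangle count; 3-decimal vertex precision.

v 0.069 1.05 -1.134
v 0.72 0.947 -0.356
v 0.26 -0.547 -1.504
v 0.911 -0.65 -0.726
v -0.079 -0.484 -0.544
v -0.197 0.502 -0.315
v 1.177 -0.102 -1.545
v 1.059 0.884 -1.316
v 1.405 0.235 -0.609
v 0.629 -0.001 0.009
v 0.351 0.401 -1.869
v -0.425 0.165 -1.251
v 0.378 1.139 -0.712
v 0.602 -0.739 -1.148
v 0.02 -0.641 -1.041
v 0.403 -0.702 -0.584
v -0.161 0.877 -0.688
v 0.222 0.817 -0.231
v -0.248 -0.025 -0.342
v 0.758 -0.417 -1.629
v 1.141 -0.477 -1.172
v 0.577 1.102 -1.276
v 0.96 1.041 -0.819
v 1.228 0.425 -1.518
v 1.163 0.659 -0.404
v 1.275 -0.279 -0.622
v 1.431 0.043 -1.103
v 1.362 0.623 -0.968
v 0.707 0.521 -0.041
v 0.819 -0.418 -0.259
v 0.237 -0.321 -0.152
v 0.168 0.259 -0.017
v 1.109 0.102 -0.19
v 0.161 0.818 -1.601
v 0.273 -0.121 -1.819
v 0.812 0.141 -1.843
v 0.743 0.721 -1.708
v -0.295 0.679 -1.238
v -0.183 -0.259 -1.456
v -0.382 -0.223 -0.892
v -0.451 0.357 -0.757
v -0.129 0.298 -1.67
v -2.174 -4.044 -0.24
v -1.345 -4.164 0.248
v -2.866 -3.936 0.96
v -1.374 -3.704 0.19
v -1.586 -3.322 0.034
v -1.933 -3.106 -0.186
v -2.336 -3.104 -0.418
v -2.701 -3.317 -0.609
v -2.945 -3.697 -0.716
v -3.013 -4.157 -0.714
v -2.889 -4.59 -0.603
v -2.6 -4.898 -0.41
v -2.215 -5.011 -0.177
v -1.819 -4.902 0.041
v -1.506 -4.596 0.194
v -3.11 2.539 -0.64
v -2.895 2.769 -1.053
v -2.61 3.221 -0
v -3.107 2.894 -1.02
v -3.321 2.937 -0.899
v -3.486 2.89 -0.719
v -3.565 2.762 -0.521
v -3.54 2.583 -0.35
v -3.416 2.394 -0.245
v -3.223 2.238 -0.231
v -3.003 2.152 -0.31
v -2.808 2.154 -0.465
v -2.683 2.244 -0.659
v -2.655 2.402 -0.85
v -2.731 2.591 -0.992
v -2.082 -2.534 1.62
v -1.706 -2.375 1.153
v -1.198 -2.506 2.34
v -1.866 -2.027 1.336
v -2.127 -1.916 1.652
v -2.366 -2.095 1.953
v -2.473 -2.479 2.098
v -2.396 -2.888 2.02
v -2.173 -3.132 1.755
v -1.906 -3.096 1.426
v -1.722 -2.797 1.189
f 1 38 17
f 38 12 41
f 17 41 6
f 38 41 17
f 1 17 13
f 17 6 18
f 13 18 2
f 17 18 13
f 1 13 22
f 13 2 23
f 22 23 8
f 13 23 22
f 1 22 34
f 22 8 37
f 34 37 11
f 22 37 34
f 1 34 38
f 34 11 42
f 38 42 12
f 34 42 38
f 2 18 29
f 18 6 32
f 29 32 10
f 18 32 29
f 6 41 19
f 41 12 40
f 19 40 5
f 41 40 19
f 12 42 39
f 42 11 35
f 39 35 3
f 42 35 39
f 11 37 36
f 37 8 24
f 36 24 7
f 37 24 36
f 8 23 28
f 23 2 25
f 28 25 9
f 23 25 28
f 4 30 16
f 30 10 31
f 16 31 5
f 30 31 16
f 4 16 14
f 16 5 15
f 14 15 3
f 16 15 14
f 4 14 21
f 14 3 20
f 21 20 7
f 14 20 21
f 4 21 26
f 21 7 27
f 26 27 9
f 21 27 26
f 4 26 30
f 26 9 33
f 30 33 10
f 26 33 30
f 5 31 19
f 31 10 32
f 19 32 6
f 31 32 19
f 3 15 39
f 15 5 40
f 39 40 12
f 15 40 39
f 7 20 36
f 20 3 35
f 36 35 11
f 20 35 36
f 9 27 28
f 27 7 24
f 28 24 8
f 27 24 28
f 10 33 29
f 33 9 25
f 29 25 2
f 33 25 29
f 44 43 46
f 44 46 45
f 46 43 47
f 46 47 45
f 47 43 48
f 47 48 45
f 48 43 49
f 48 49 45
f 49 43 50
f 49 50 45
f 50 43 51
f 50 51 45
f 51 43 52
f 51 52 45
f 52 43 53
f 52 53 45
f 53 43 54
f 53 54 45
f 54 43 55
f 54 55 45
f 55 43 56
f 55 56 45
f 56 43 57
f 56 57 45
f 57 43 44
f 57 44 45
f 59 58 61
f 59 61 60
f 61 58 62
f 61 62 60
f 62 58 63
f 62 63 60
f 63 58 64
f 63 64 60
f 64 58 65
f 64 65 60
f 65 58 66
f 65 66 60
f 66 58 67
f 66 67 60
f 67 58 68
f 67 68 60
f 68 58 69
f 68 69 60
f 69 58 70
f 69 70 60
f 70 58 71
f 70 71 60
f 71 58 72
f 71 72 60
f 72 58 59
f 72 59 60
f 74 73 76
f 74 76 75
f 76 73 77
f 76 77 75
f 77 73 78
f 77 78 75
f 78 73 79
f 78 79 75
f 79 73 80
f 79 80 75
f 80 73 81
f 80 81 75
f 81 73 82
f 81 82 75
f 82 73 83
f 82 83 75
f 83 73 74
f 83 74 75



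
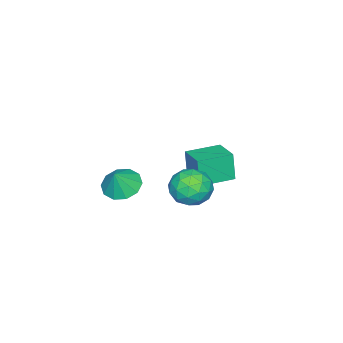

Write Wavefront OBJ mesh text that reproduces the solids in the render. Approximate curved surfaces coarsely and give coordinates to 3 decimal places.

v -3.564 0.259 -2.55
v -3.746 0.017 -0.928
v -5.071 1.416 -2.546
v -5.254 1.173 -0.924
v -2.606 1.507 -2.256
v -2.789 1.264 -0.634
v -4.114 2.663 -2.252
v -4.296 2.421 -0.63
v 1.387 4.468 1.1
v 2.421 4.254 1.458
v 1.119 2.706 0.822
v 2.153 2.492 1.18
v 1.378 2.85 1.897
v 1.543 3.939 2.068
v 1.997 3.021 0.212
v 2.162 4.11 0.383
v 2.797 3.36 0.909
v 2.415 3.254 1.95
v 1.125 3.706 0.33
v 0.743 3.6 1.371
v 1.928 4.515 1.303
v 1.612 2.445 0.977
v 1.157 2.655 1.398
v 1.764 2.529 1.609
v 1.412 4.33 1.662
v 2.02 4.205 1.872
v 1.406 3.38 2.131
v 1.52 2.755 0.408
v 2.128 2.63 0.618
v 1.776 4.431 0.671
v 2.383 4.305 0.882
v 2.134 3.58 0.149
v 2.757 3.864 1.191
v 2.599 2.829 1.028
v 2.507 3.14 0.459
v 2.605 3.78 0.559
v 2.532 3.802 1.803
v 2.374 2.767 1.64
v 1.918 2.977 2.061
v 2.016 3.617 2.162
v 2.753 3.277 1.48
v 1.166 4.193 0.64
v 1.008 3.158 0.477
v 1.524 3.343 0.118
v 1.622 3.983 0.219
v 0.941 4.131 1.252
v 0.783 3.096 1.089
v 0.935 3.18 1.721
v 1.033 3.82 1.821
v 0.787 3.683 0.8
v -0.318 -1.565 -1.794
v 0.587 -1.47 -2.319
v 0.358 -1.555 -0.626
v 0.364 -0.874 -2.194
v -0.12 -0.541 -1.917
v -0.679 -0.599 -1.593
v -1.1 -1.027 -1.346
v -1.223 -1.659 -1.27
v -1 -2.256 -1.394
v -0.516 -2.588 -1.671
v 0.043 -2.53 -1.995
v 0.464 -2.103 -2.243
f 2 4 1
f 5 2 1
f 1 4 3
f 3 5 1
f 2 8 4
f 6 2 5
f 6 8 2
f 4 8 3
f 7 5 3
f 3 8 7
f 7 6 5
f 8 6 7
f 9 46 25
f 46 20 49
f 25 49 14
f 46 49 25
f 9 25 21
f 25 14 26
f 21 26 10
f 25 26 21
f 9 21 30
f 21 10 31
f 30 31 16
f 21 31 30
f 9 30 42
f 30 16 45
f 42 45 19
f 30 45 42
f 9 42 46
f 42 19 50
f 46 50 20
f 42 50 46
f 10 26 37
f 26 14 40
f 37 40 18
f 26 40 37
f 14 49 27
f 49 20 48
f 27 48 13
f 49 48 27
f 20 50 47
f 50 19 43
f 47 43 11
f 50 43 47
f 19 45 44
f 45 16 32
f 44 32 15
f 45 32 44
f 16 31 36
f 31 10 33
f 36 33 17
f 31 33 36
f 12 38 24
f 38 18 39
f 24 39 13
f 38 39 24
f 12 24 22
f 24 13 23
f 22 23 11
f 24 23 22
f 12 22 29
f 22 11 28
f 29 28 15
f 22 28 29
f 12 29 34
f 29 15 35
f 34 35 17
f 29 35 34
f 12 34 38
f 34 17 41
f 38 41 18
f 34 41 38
f 13 39 27
f 39 18 40
f 27 40 14
f 39 40 27
f 11 23 47
f 23 13 48
f 47 48 20
f 23 48 47
f 15 28 44
f 28 11 43
f 44 43 19
f 28 43 44
f 17 35 36
f 35 15 32
f 36 32 16
f 35 32 36
f 18 41 37
f 41 17 33
f 37 33 10
f 41 33 37
f 52 51 54
f 52 54 53
f 54 51 55
f 54 55 53
f 55 51 56
f 55 56 53
f 56 51 57
f 56 57 53
f 57 51 58
f 57 58 53
f 58 51 59
f 58 59 53
f 59 51 60
f 59 60 53
f 60 51 61
f 60 61 53
f 61 51 62
f 61 62 53
f 62 51 52
f 62 52 53



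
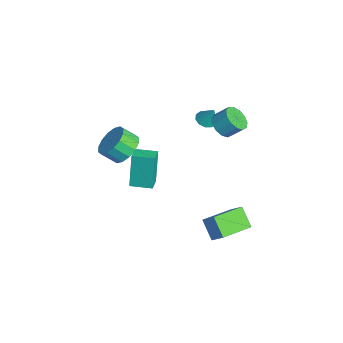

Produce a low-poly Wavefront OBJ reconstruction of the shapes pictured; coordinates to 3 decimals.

v -3.862 -2.546 -5.033
v -4.368 -2.317 -2.935
v -3.413 -1.347 -5.055
v -3.919 -1.119 -2.957
v -2.901 -2.901 -4.763
v -3.407 -2.673 -2.665
v -2.452 -1.703 -4.785
v -2.958 -1.474 -2.687
v -2.095 1.132 0.963
v -1.53 0.976 0.793
v -1.685 1.468 2.017
v -1.585 1.337 0.699
v -1.834 1.62 0.706
v -2.183 1.716 0.811
v -2.499 1.588 0.974
v -2.66 1.287 1.133
v -2.605 0.926 1.227
v -2.355 0.643 1.22
v -2.006 0.548 1.115
v -1.691 0.675 0.952
v -2.256 -3.13 -0.988
v -1.884 -2.524 -0.242
v -2.052 -3.325 0.493
v -2.424 -3.93 -0.252
v -2.407 -2.424 -0.253
v -2.576 -3.224 0.482
v -2.89 -2.512 -0.461
v -3.059 -3.313 0.274
v -3.203 -2.767 -0.81
v -3.372 -3.567 -0.075
v -3.262 -3.118 -1.206
v -3.431 -3.919 -0.471
v -3.052 -3.473 -1.544
v -3.22 -4.274 -0.809
v -2.628 -3.735 -1.733
v -2.796 -4.536 -0.998
v -2.104 -3.836 -1.722
v -2.273 -4.636 -0.987
v -1.621 -3.747 -1.514
v -1.79 -4.548 -0.779
v -1.308 -3.493 -1.165
v -1.477 -4.293 -0.43
v -1.249 -3.141 -0.769
v -1.418 -3.942 -0.034
v -1.46 -2.786 -0.431
v -1.628 -3.587 0.304
v 2.836 1.933 -4.096
v 1.961 1.626 -3.156
v 3.395 2.398 -3.424
v 2.52 2.091 -2.484
v 3.82 0.229 -3.736
v 2.945 -0.078 -2.796
v 4.379 0.694 -3.064
v 3.504 0.387 -2.124
v -0.157 1.564 1.972
v 0.614 1.39 1.852
v 0.889 2.102 2.589
v 0.117 2.276 2.708
v 0.514 1.724 1.567
v 0.788 2.436 2.303
v 0.2 2.008 1.41
v 0.475 2.719 2.146
v -0.227 2.15 1.432
v 0.048 2.862 2.168
v -0.632 2.107 1.625
v -0.357 2.818 2.361
v -0.886 1.891 1.928
v -0.612 2.603 2.664
v -0.909 1.572 2.245
v -0.634 2.283 2.981
v -0.693 1.25 2.476
v -0.419 1.961 3.212
v -0.307 1.028 2.546
v -0.033 1.739 3.282
v 0.126 0.976 2.434
v 0.401 1.688 3.171
v 0.47 1.111 2.176
v 0.744 1.823 2.912
f 2 4 1
f 5 2 1
f 1 4 3
f 3 5 1
f 2 8 4
f 6 2 5
f 6 8 2
f 4 8 3
f 7 5 3
f 3 8 7
f 7 6 5
f 8 6 7
f 10 9 12
f 10 12 11
f 12 9 13
f 12 13 11
f 13 9 14
f 13 14 11
f 14 9 15
f 14 15 11
f 15 9 16
f 15 16 11
f 16 9 17
f 16 17 11
f 17 9 18
f 17 18 11
f 18 9 19
f 18 19 11
f 19 9 20
f 19 20 11
f 20 9 10
f 20 10 11
f 22 21 25
f 22 25 23
f 23 25 26
f 23 26 24
f 25 21 27
f 25 27 26
f 26 27 28
f 26 28 24
f 27 21 29
f 27 29 28
f 28 29 30
f 28 30 24
f 29 21 31
f 29 31 30
f 30 31 32
f 30 32 24
f 31 21 33
f 31 33 32
f 32 33 34
f 32 34 24
f 33 21 35
f 33 35 34
f 34 35 36
f 34 36 24
f 35 21 37
f 35 37 36
f 36 37 38
f 36 38 24
f 37 21 39
f 37 39 38
f 38 39 40
f 38 40 24
f 39 21 41
f 39 41 40
f 40 41 42
f 40 42 24
f 41 21 43
f 41 43 42
f 42 43 44
f 42 44 24
f 43 21 45
f 43 45 44
f 44 45 46
f 44 46 24
f 45 21 22
f 45 22 46
f 46 22 23
f 46 23 24
f 48 50 47
f 51 48 47
f 47 50 49
f 49 51 47
f 48 54 50
f 52 48 51
f 52 54 48
f 50 54 49
f 53 51 49
f 49 54 53
f 53 52 51
f 54 52 53
f 56 55 59
f 56 59 57
f 57 59 60
f 57 60 58
f 59 55 61
f 59 61 60
f 60 61 62
f 60 62 58
f 61 55 63
f 61 63 62
f 62 63 64
f 62 64 58
f 63 55 65
f 63 65 64
f 64 65 66
f 64 66 58
f 65 55 67
f 65 67 66
f 66 67 68
f 66 68 58
f 67 55 69
f 67 69 68
f 68 69 70
f 68 70 58
f 69 55 71
f 69 71 70
f 70 71 72
f 70 72 58
f 71 55 73
f 71 73 72
f 72 73 74
f 72 74 58
f 73 55 75
f 73 75 74
f 74 75 76
f 74 76 58
f 75 55 77
f 75 77 76
f 76 77 78
f 76 78 58
f 77 55 56
f 77 56 78
f 78 56 57
f 78 57 58



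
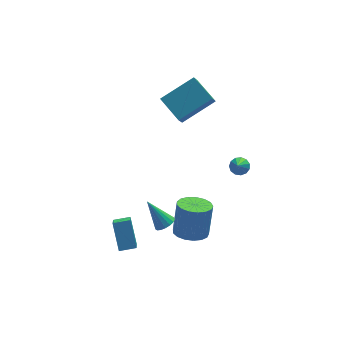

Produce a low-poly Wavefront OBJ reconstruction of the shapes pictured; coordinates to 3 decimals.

v -1.604 -3.639 -2.023
v -1.175 -3.264 -2.019
v -2.296 -2.861 -0.717
v -1.359 -3.15 -2.184
v -1.6 -3.148 -2.313
v -1.842 -3.259 -2.375
v -2.029 -3.457 -2.357
v -2.119 -3.696 -2.262
v -2.091 -3.922 -2.112
v -1.951 -4.084 -1.942
v -1.732 -4.143 -1.79
v -1.484 -4.087 -1.692
v -1.263 -3.929 -1.67
v -1.121 -3.704 -1.728
v -1.089 -3.464 -1.854
v 3.3 -0.563 -1.876
v 3.813 -0.653 -1.734
v 2.92 -1.277 -0.964
v 3.723 -0.407 -1.579
v 3.499 -0.211 -1.518
v 3.212 -0.126 -1.571
v 2.952 -0.18 -1.721
v 2.803 -0.355 -1.92
v 2.812 -0.596 -2.106
v 2.976 -0.827 -2.218
v 3.242 -0.973 -2.222
v 3.527 -0.99 -2.116
v 3.74 -0.87 -1.934
v 0.739 1.13 0.998
v 0.369 0.545 1.879
v 0.181 2.485 1.663
v -0.189 1.9 2.544
v 2.609 1.42 1.976
v 2.239 0.835 2.857
v 2.051 2.775 2.641
v 1.681 2.19 3.522
v -4.1 -4.043 -3.093
v -4.097 -2.937 -1.923
v -3.765 -2.854 -4.217
v -3.762 -1.748 -3.047
v -3.238 -4.172 -2.973
v -3.235 -3.066 -1.803
v -2.903 -2.983 -4.097
v -2.9 -1.877 -2.927
v 0.08 -2.507 -4.621
v 0.969 -2.365 -4.856
v 1.349 -1.832 -3.093
v 0.46 -1.973 -2.859
v 0.774 -1.972 -4.933
v 1.154 -1.439 -3.17
v 0.421 -1.702 -4.938
v 0.801 -1.168 -3.176
v -0.011 -1.616 -4.871
v 0.369 -1.082 -3.109
v -0.422 -1.734 -4.747
v -0.041 -1.2 -2.985
v -0.717 -2.029 -4.594
v -0.337 -1.495 -2.832
v -0.831 -2.433 -4.447
v -0.45 -1.9 -2.685
v -0.735 -2.855 -4.34
v -0.355 -2.321 -2.578
v -0.453 -3.197 -4.297
v -0.073 -2.663 -2.535
v -0.049 -3.38 -4.329
v 0.331 -2.847 -2.567
v 0.385 -3.364 -4.427
v 0.765 -2.83 -2.665
v 0.749 -3.151 -4.57
v 1.129 -2.617 -2.808
v 0.959 -2.79 -4.725
v 1.34 -2.257 -2.963
f 2 1 4
f 2 4 3
f 4 1 5
f 4 5 3
f 5 1 6
f 5 6 3
f 6 1 7
f 6 7 3
f 7 1 8
f 7 8 3
f 8 1 9
f 8 9 3
f 9 1 10
f 9 10 3
f 10 1 11
f 10 11 3
f 11 1 12
f 11 12 3
f 12 1 13
f 12 13 3
f 13 1 14
f 13 14 3
f 14 1 15
f 14 15 3
f 15 1 2
f 15 2 3
f 17 16 19
f 17 19 18
f 19 16 20
f 19 20 18
f 20 16 21
f 20 21 18
f 21 16 22
f 21 22 18
f 22 16 23
f 22 23 18
f 23 16 24
f 23 24 18
f 24 16 25
f 24 25 18
f 25 16 26
f 25 26 18
f 26 16 27
f 26 27 18
f 27 16 28
f 27 28 18
f 28 16 17
f 28 17 18
f 30 32 29
f 33 30 29
f 29 32 31
f 31 33 29
f 30 36 32
f 34 30 33
f 34 36 30
f 32 36 31
f 35 33 31
f 31 36 35
f 35 34 33
f 36 34 35
f 38 40 37
f 41 38 37
f 37 40 39
f 39 41 37
f 38 44 40
f 42 38 41
f 42 44 38
f 40 44 39
f 43 41 39
f 39 44 43
f 43 42 41
f 44 42 43
f 46 45 49
f 46 49 47
f 47 49 50
f 47 50 48
f 49 45 51
f 49 51 50
f 50 51 52
f 50 52 48
f 51 45 53
f 51 53 52
f 52 53 54
f 52 54 48
f 53 45 55
f 53 55 54
f 54 55 56
f 54 56 48
f 55 45 57
f 55 57 56
f 56 57 58
f 56 58 48
f 57 45 59
f 57 59 58
f 58 59 60
f 58 60 48
f 59 45 61
f 59 61 60
f 60 61 62
f 60 62 48
f 61 45 63
f 61 63 62
f 62 63 64
f 62 64 48
f 63 45 65
f 63 65 64
f 64 65 66
f 64 66 48
f 65 45 67
f 65 67 66
f 66 67 68
f 66 68 48
f 67 45 69
f 67 69 68
f 68 69 70
f 68 70 48
f 69 45 71
f 69 71 70
f 70 71 72
f 70 72 48
f 71 45 46
f 71 46 72
f 72 46 47
f 72 47 48



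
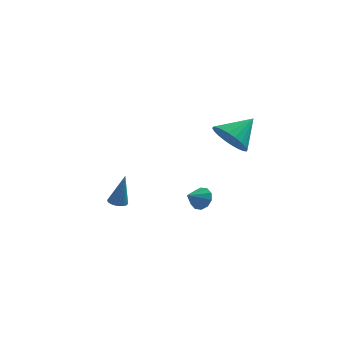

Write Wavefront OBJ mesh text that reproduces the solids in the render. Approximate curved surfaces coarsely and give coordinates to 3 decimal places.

v 1.249 1.515 -3.225
v 1.519 1.735 -2.629
v 0.651 0.865 -2.715
v 1.179 1.977 -2.718
v 0.867 2.043 -3.001
v 0.701 1.908 -3.369
v 0.744 1.622 -3.682
v 0.98 1.295 -3.821
v 1.319 1.052 -3.732
v 1.632 0.986 -3.449
v 1.798 1.122 -3.081
v 1.755 1.408 -2.768
v -2.768 1.489 -3.685
v -2.481 1.906 -3.751
v -2.392 1.511 -1.915
v -2.687 1.993 -3.708
v -2.908 1.979 -3.661
v -3.102 1.869 -3.619
v -3.23 1.683 -3.59
v -3.266 1.459 -3.579
v -3.203 1.241 -3.59
v -3.054 1.073 -3.62
v -2.848 0.986 -3.662
v -2.627 1 -3.709
v -2.433 1.11 -3.752
v -2.305 1.296 -3.781
v -2.27 1.52 -3.791
v -2.332 1.738 -3.78
v 2.999 -3.026 2.953
v 3.323 -2.513 2.132
v 3.961 -2.134 3.887
v 3.01 -2.293 2.243
v 2.696 -2.184 2.462
v 2.429 -2.204 2.756
v 2.248 -2.348 3.079
v 2.181 -2.596 3.384
v 2.239 -2.909 3.623
v 2.413 -3.24 3.759
v 2.676 -3.538 3.773
v 2.989 -3.758 3.662
v 3.303 -3.867 3.443
v 3.57 -3.848 3.149
v 3.751 -3.703 2.826
v 3.818 -3.456 2.521
v 3.76 -3.143 2.283
v 3.586 -2.812 2.146
f 2 1 4
f 2 4 3
f 4 1 5
f 4 5 3
f 5 1 6
f 5 6 3
f 6 1 7
f 6 7 3
f 7 1 8
f 7 8 3
f 8 1 9
f 8 9 3
f 9 1 10
f 9 10 3
f 10 1 11
f 10 11 3
f 11 1 12
f 11 12 3
f 12 1 2
f 12 2 3
f 14 13 16
f 14 16 15
f 16 13 17
f 16 17 15
f 17 13 18
f 17 18 15
f 18 13 19
f 18 19 15
f 19 13 20
f 19 20 15
f 20 13 21
f 20 21 15
f 21 13 22
f 21 22 15
f 22 13 23
f 22 23 15
f 23 13 24
f 23 24 15
f 24 13 25
f 24 25 15
f 25 13 26
f 25 26 15
f 26 13 27
f 26 27 15
f 27 13 28
f 27 28 15
f 28 13 14
f 28 14 15
f 30 29 32
f 30 32 31
f 32 29 33
f 32 33 31
f 33 29 34
f 33 34 31
f 34 29 35
f 34 35 31
f 35 29 36
f 35 36 31
f 36 29 37
f 36 37 31
f 37 29 38
f 37 38 31
f 38 29 39
f 38 39 31
f 39 29 40
f 39 40 31
f 40 29 41
f 40 41 31
f 41 29 42
f 41 42 31
f 42 29 43
f 42 43 31
f 43 29 44
f 43 44 31
f 44 29 45
f 44 45 31
f 45 29 46
f 45 46 31
f 46 29 30
f 46 30 31



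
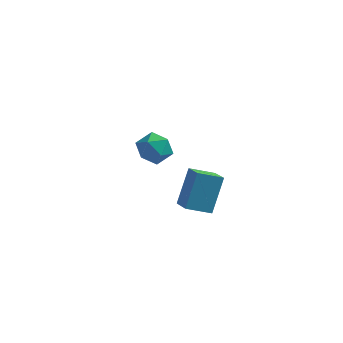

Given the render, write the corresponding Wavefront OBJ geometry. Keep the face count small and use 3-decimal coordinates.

v -4.216 2.241 1.255
v -3.532 2.021 0.639
v -3.848 1.019 2.101
v -3.164 0.799 1.485
v -3.081 1.568 2.031
v -3.308 2.323 1.508
v -4.072 0.717 1.232
v -4.299 1.472 0.709
v -3.443 1.079 0.625
v -2.83 1.605 1.119
v -4.55 1.435 1.621
v -3.937 1.961 2.115
v -1.046 -4.055 2.279
v -0.81 -3.087 3.862
v -0.037 -3.562 1.828
v 0.199 -2.595 3.411
v -0.439 -4.905 2.709
v -0.203 -3.938 4.292
v 0.57 -4.413 2.258
v 0.806 -3.445 3.841
f 1 12 6
f 1 6 2
f 1 2 8
f 1 8 11
f 1 11 12
f 2 6 10
f 6 12 5
f 12 11 3
f 11 8 7
f 8 2 9
f 4 10 5
f 4 5 3
f 4 3 7
f 4 7 9
f 4 9 10
f 5 10 6
f 3 5 12
f 7 3 11
f 9 7 8
f 10 9 2
f 14 16 13
f 17 14 13
f 13 16 15
f 15 17 13
f 14 20 16
f 18 14 17
f 18 20 14
f 16 20 15
f 19 17 15
f 15 20 19
f 19 18 17
f 20 18 19

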